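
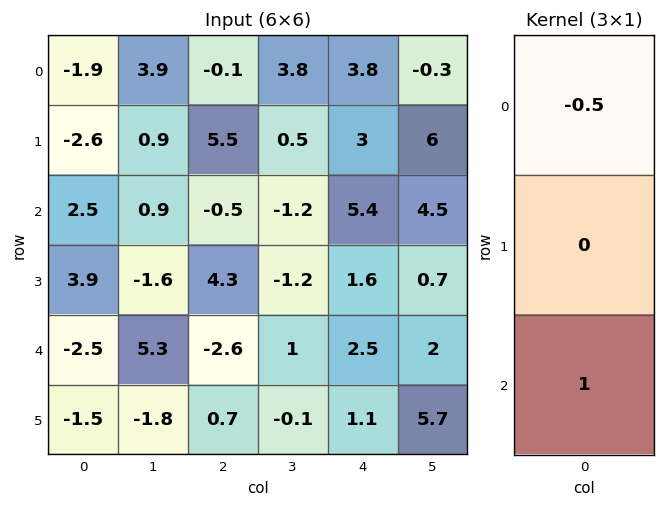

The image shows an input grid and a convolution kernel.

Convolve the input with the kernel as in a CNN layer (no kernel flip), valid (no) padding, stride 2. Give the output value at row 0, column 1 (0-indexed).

-0.45

The receptive field on the input at this output position is [-0.1 / 5.5 / -0.5]. Elementwise product with the kernel and sum: -0.1·-0.5 + -0.5·1.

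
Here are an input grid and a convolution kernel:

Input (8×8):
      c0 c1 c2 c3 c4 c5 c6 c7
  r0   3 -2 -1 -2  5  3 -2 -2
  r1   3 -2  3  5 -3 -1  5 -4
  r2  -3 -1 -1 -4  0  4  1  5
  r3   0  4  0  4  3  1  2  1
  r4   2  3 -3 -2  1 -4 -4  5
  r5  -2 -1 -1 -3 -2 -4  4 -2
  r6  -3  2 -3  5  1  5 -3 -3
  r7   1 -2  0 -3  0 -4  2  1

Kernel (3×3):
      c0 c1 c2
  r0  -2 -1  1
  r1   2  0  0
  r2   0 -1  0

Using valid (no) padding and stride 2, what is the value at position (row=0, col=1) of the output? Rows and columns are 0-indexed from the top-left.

19

The receptive field on the input at this output position is [-1 -2 5 / 3 5 -3 / -1 -4 0]. Elementwise product with the kernel and sum: -1·-2 + -2·-1 + 5·1 + 3·2 + -4·-1.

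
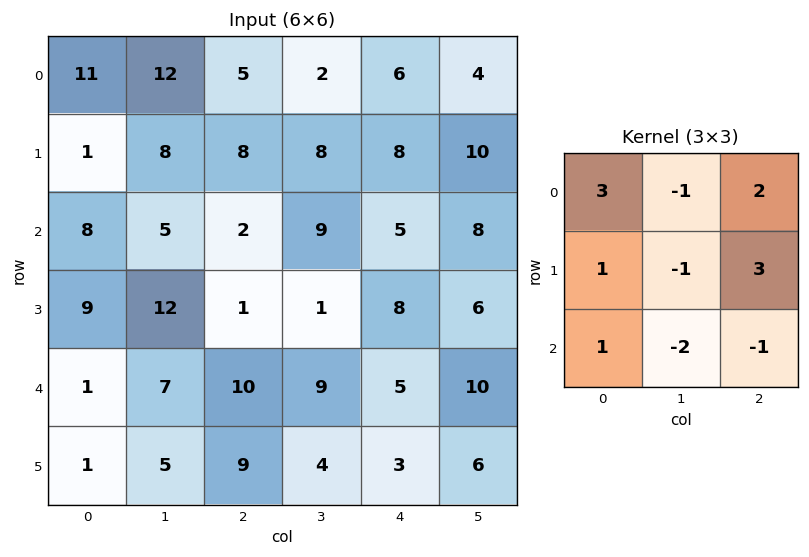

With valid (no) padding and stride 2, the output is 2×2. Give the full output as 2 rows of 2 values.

Output[0,0]: The receptive field on the input at this output position is [11 12 5 / 1 8 8 / 8 5 2]. Elementwise product with the kernel and sum: 11·3 + 12·-1 + 5·2 + 1·1 + 8·-1 + 8·3 + 8·1 + 5·-2 + 2·-1.

44 28
0 18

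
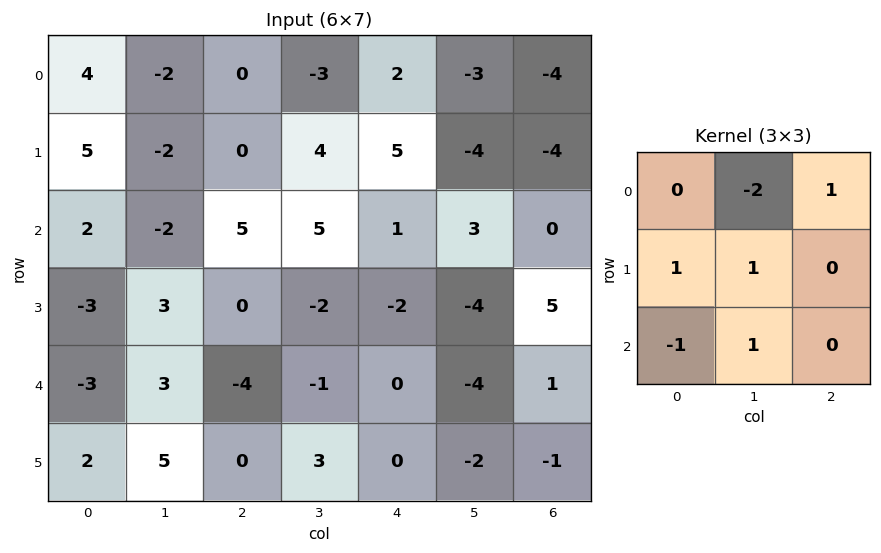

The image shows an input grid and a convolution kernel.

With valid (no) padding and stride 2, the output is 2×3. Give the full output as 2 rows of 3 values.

Output[0,0]: The receptive field on the input at this output position is [4 -2 0 / 5 -2 0 / 2 -2 5]. Elementwise product with the kernel and sum: -2·-2 + 0·1 + 5·1 + -2·1 + 2·-1 + -2·1.

3 12 5
15 -8 -16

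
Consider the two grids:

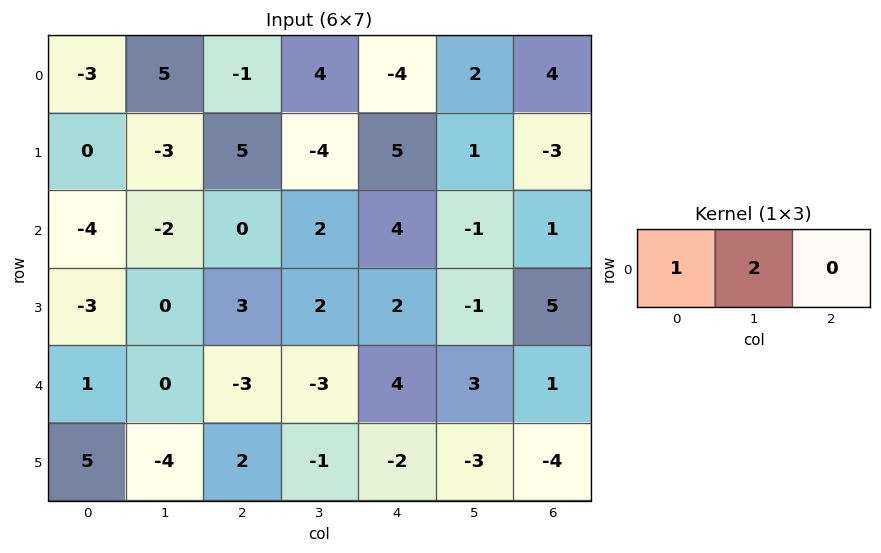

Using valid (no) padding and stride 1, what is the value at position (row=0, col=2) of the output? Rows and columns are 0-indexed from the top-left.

7

The receptive field on the input at this output position is [-1 4 -4]. Elementwise product with the kernel and sum: -1·1 + 4·2.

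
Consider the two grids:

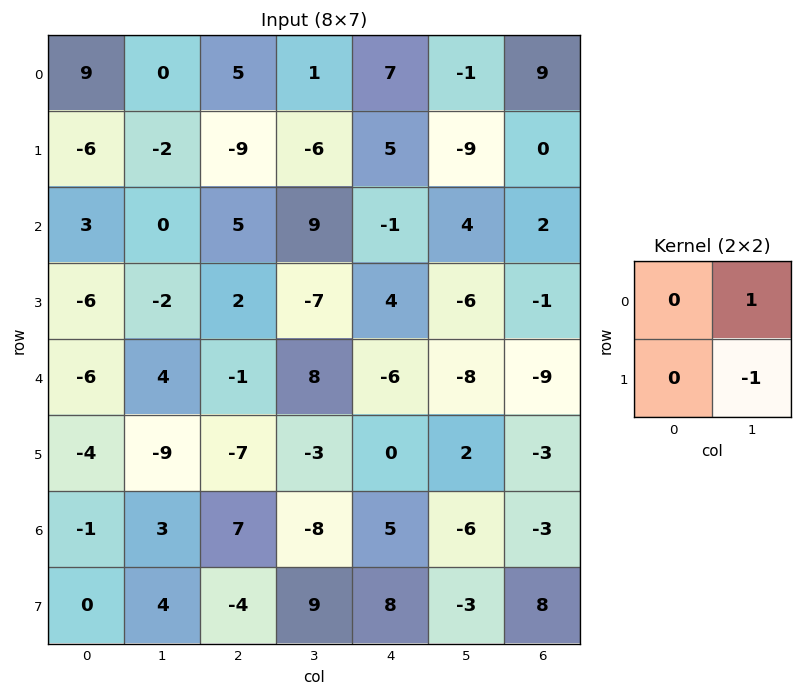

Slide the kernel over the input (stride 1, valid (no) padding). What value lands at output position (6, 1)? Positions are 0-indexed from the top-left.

The receptive field on the input at this output position is [3 7 / 4 -4]. Elementwise product with the kernel and sum: 7·1 + -4·-1.

11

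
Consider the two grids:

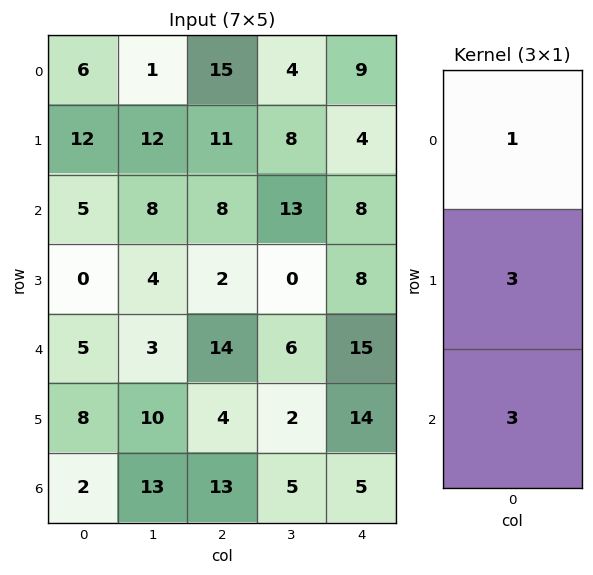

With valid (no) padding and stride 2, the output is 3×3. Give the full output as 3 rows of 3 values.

57 72 45
20 56 77
35 65 72

Output[0,0]: The receptive field on the input at this output position is [6 / 12 / 5]. Elementwise product with the kernel and sum: 6·1 + 12·3 + 5·3.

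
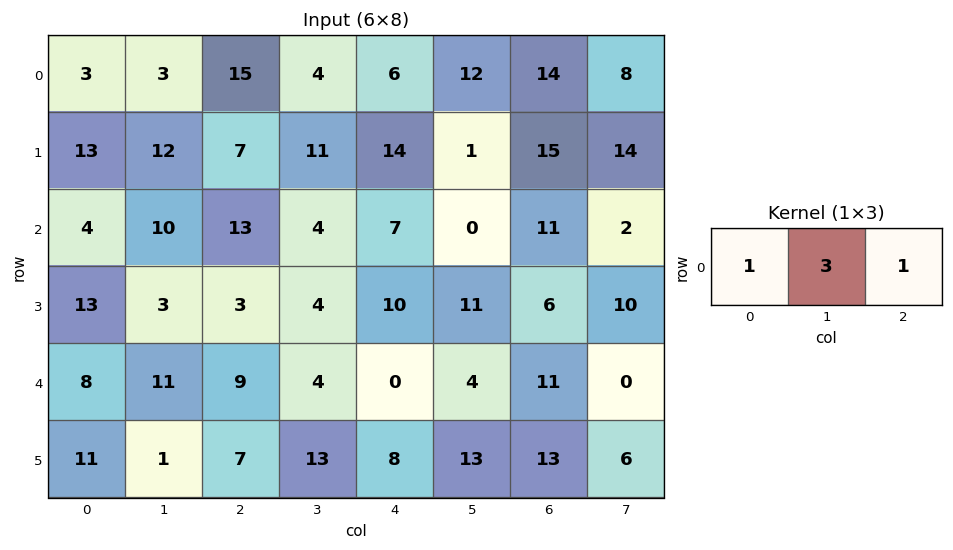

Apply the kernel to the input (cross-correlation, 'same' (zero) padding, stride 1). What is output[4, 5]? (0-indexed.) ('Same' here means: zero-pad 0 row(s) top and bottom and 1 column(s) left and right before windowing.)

23

The receptive field on the zero-padded input at this output position is [0 4 11]. Elementwise product with the kernel and sum: 0·1 + 4·3 + 11·1.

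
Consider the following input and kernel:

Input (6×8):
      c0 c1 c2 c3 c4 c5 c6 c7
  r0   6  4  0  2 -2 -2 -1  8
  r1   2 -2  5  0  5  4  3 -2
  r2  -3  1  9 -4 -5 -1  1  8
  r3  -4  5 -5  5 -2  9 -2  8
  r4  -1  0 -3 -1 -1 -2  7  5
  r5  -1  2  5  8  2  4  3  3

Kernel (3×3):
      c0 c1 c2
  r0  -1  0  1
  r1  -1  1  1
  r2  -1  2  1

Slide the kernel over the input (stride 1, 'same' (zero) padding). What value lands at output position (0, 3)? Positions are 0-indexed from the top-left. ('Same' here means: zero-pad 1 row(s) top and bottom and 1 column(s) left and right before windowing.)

0

The receptive field on the zero-padded input at this output position is [0 0 0 / 0 2 -2 / 5 0 5]. Elementwise product with the kernel and sum: 0·-1 + 0·1 + 0·-1 + 2·1 + -2·1 + 5·-1 + 0·2 + 5·1.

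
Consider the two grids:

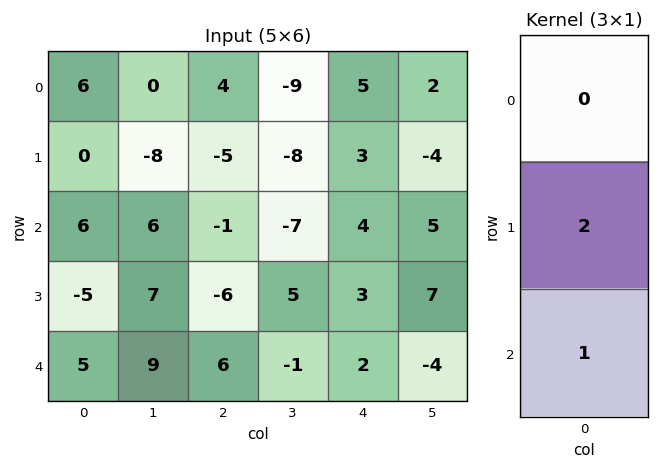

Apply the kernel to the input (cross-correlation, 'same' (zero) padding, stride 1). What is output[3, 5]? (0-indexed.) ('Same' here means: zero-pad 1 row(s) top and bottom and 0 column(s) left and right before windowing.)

10

The receptive field on the zero-padded input at this output position is [5 / 7 / -4]. Elementwise product with the kernel and sum: 7·2 + -4·1.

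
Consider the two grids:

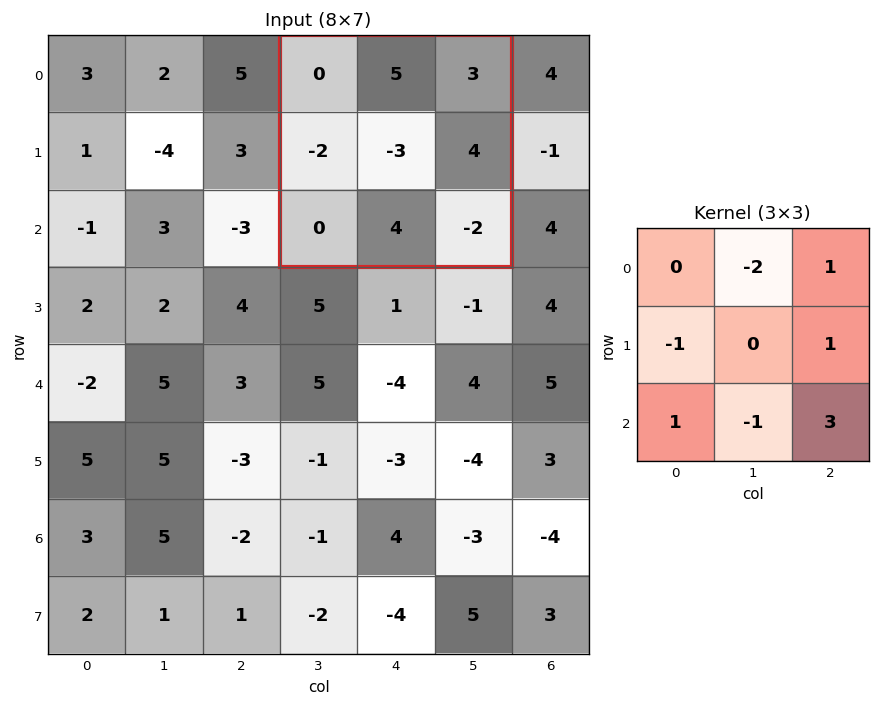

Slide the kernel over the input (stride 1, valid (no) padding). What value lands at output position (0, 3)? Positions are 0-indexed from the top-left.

-11

The receptive field on the input at this output position is [0 5 3 / -2 -3 4 / 0 4 -2]. Elementwise product with the kernel and sum: 5·-2 + 3·1 + -2·-1 + 4·1 + 0·1 + 4·-1 + -2·3.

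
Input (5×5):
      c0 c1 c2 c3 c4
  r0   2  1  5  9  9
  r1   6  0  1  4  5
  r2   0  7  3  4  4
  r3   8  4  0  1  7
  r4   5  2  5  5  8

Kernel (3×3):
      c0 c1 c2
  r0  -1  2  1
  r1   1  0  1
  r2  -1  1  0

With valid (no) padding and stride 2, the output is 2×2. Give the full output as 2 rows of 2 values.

19 29
22 16

Output[0,0]: The receptive field on the input at this output position is [2 1 5 / 6 0 1 / 0 7 3]. Elementwise product with the kernel and sum: 2·-1 + 1·2 + 5·1 + 6·1 + 1·1 + 0·-1 + 7·1.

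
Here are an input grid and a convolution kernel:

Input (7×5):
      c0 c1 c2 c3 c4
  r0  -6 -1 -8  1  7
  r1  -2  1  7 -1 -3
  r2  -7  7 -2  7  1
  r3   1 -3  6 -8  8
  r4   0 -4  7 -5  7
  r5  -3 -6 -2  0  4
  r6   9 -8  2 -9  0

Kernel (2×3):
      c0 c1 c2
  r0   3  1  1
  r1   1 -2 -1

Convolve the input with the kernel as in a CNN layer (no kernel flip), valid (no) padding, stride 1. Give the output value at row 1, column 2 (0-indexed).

The receptive field on the input at this output position is [7 -1 -3 / -2 7 1]. Elementwise product with the kernel and sum: 7·3 + -1·1 + -3·1 + -2·1 + 7·-2 + 1·-1.

0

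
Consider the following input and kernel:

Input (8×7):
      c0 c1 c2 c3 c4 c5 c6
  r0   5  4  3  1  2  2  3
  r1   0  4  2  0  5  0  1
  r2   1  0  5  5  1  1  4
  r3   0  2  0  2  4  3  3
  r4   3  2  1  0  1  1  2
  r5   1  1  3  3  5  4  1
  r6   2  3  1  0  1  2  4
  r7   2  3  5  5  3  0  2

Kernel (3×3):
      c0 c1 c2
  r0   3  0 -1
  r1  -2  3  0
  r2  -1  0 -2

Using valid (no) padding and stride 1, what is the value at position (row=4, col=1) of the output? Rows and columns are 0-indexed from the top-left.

The receptive field on the input at this output position is [2 1 0 / 1 3 3 / 3 1 0]. Elementwise product with the kernel and sum: 2·3 + 0·-1 + 1·-2 + 3·3 + 3·-1 + 0·-2.

10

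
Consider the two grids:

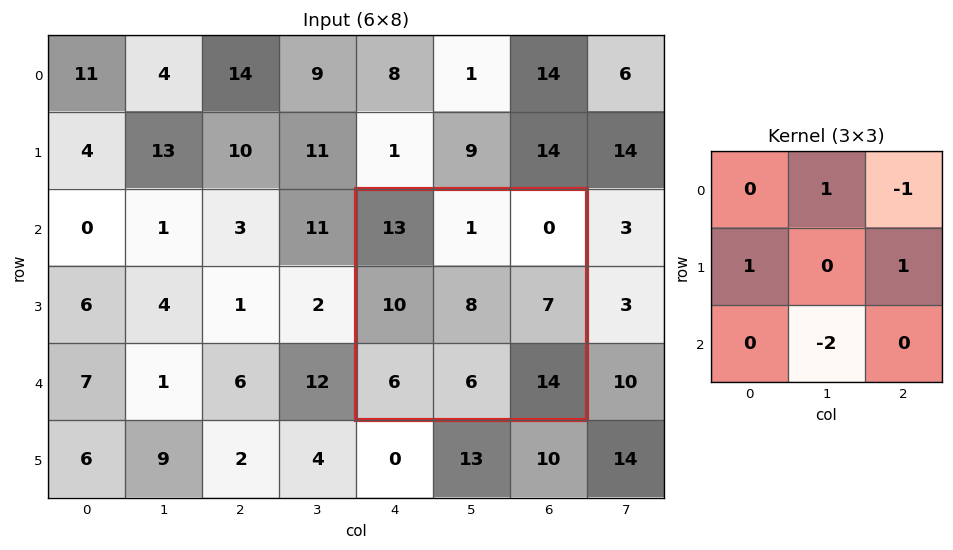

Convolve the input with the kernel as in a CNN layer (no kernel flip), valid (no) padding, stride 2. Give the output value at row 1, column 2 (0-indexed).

6

The receptive field on the input at this output position is [13 1 0 / 10 8 7 / 6 6 14]. Elementwise product with the kernel and sum: 1·1 + 0·-1 + 10·1 + 7·1 + 6·-2.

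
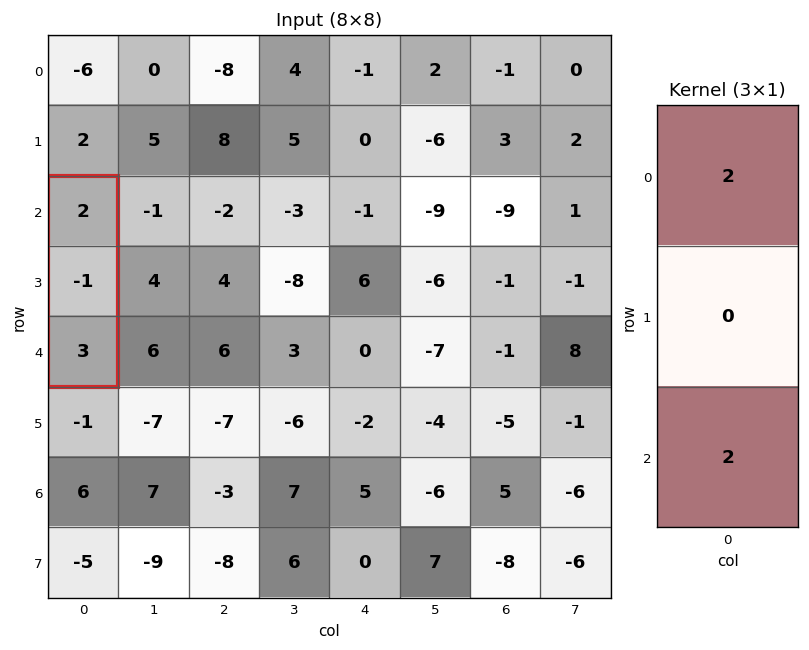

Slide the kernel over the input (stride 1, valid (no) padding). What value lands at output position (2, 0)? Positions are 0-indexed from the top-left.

The receptive field on the input at this output position is [2 / -1 / 3]. Elementwise product with the kernel and sum: 2·2 + 3·2.

10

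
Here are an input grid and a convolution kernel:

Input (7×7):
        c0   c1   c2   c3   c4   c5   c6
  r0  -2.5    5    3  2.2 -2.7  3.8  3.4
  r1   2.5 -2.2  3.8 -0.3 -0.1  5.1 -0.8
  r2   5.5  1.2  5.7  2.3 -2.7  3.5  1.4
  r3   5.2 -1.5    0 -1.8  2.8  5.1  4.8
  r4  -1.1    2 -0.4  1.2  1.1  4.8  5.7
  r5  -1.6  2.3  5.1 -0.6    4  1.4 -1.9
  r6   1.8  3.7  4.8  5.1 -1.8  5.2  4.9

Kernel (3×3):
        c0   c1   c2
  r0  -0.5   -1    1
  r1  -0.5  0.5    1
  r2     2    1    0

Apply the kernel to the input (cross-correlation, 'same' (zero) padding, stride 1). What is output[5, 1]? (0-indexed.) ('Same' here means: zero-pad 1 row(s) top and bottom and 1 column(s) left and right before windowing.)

12.5

The receptive field on the zero-padded input at this output position is [-1.1 2 -0.4 / -1.6 2.3 5.1 / 1.8 3.7 4.8]. Elementwise product with the kernel and sum: -1.1·-0.5 + 2·-1 + -0.4·1 + -1.6·-0.5 + 2.3·0.5 + 5.1·1 + 1.8·2 + 3.7·1.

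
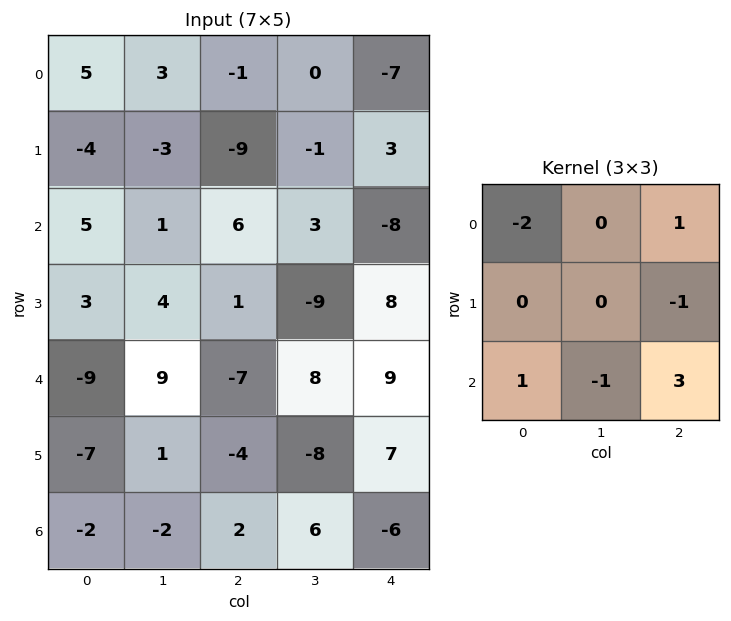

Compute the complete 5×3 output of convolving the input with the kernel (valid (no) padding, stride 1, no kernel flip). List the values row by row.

Output[0,0]: The receptive field on the input at this output position is [5 3 -1 / -4 -3 -9 / 5 1 6]. Elementwise product with the kernel and sum: 5·-2 + -1·1 + -9·-1 + 5·1 + 1·-1 + 6·3.
Output[0,1]: The receptive field on the input at this output position is [3 -1 0 / -3 -9 -1 / 1 6 3]. Elementwise product with the kernel and sum: 3·-2 + 0·1 + -1·-1 + 1·1 + 6·-1 + 3·3.

20 -1 -29
-5 -22 63
-44 50 -16
-18 -44 22
21 12 -6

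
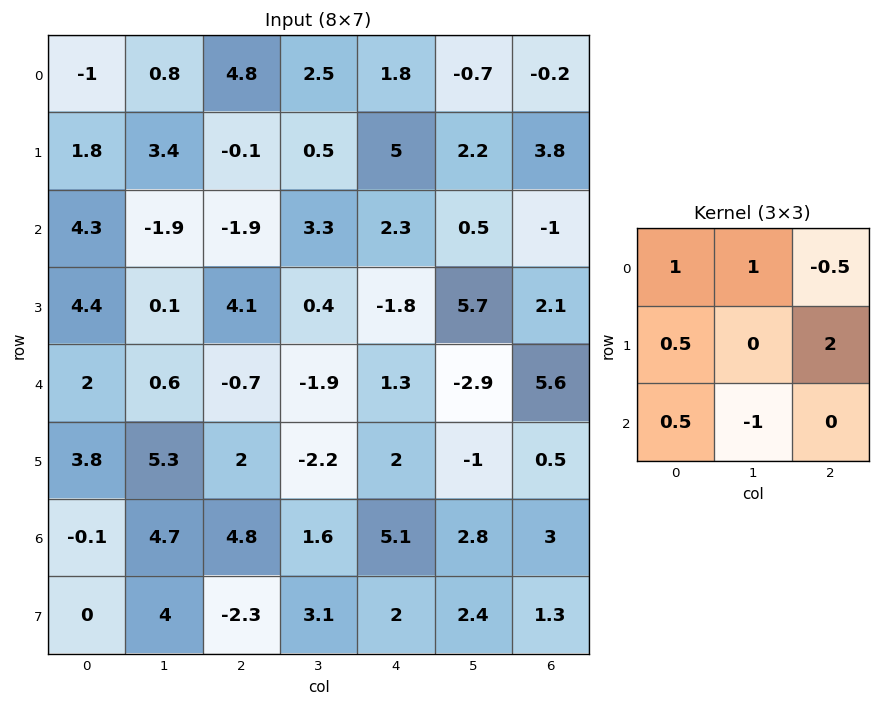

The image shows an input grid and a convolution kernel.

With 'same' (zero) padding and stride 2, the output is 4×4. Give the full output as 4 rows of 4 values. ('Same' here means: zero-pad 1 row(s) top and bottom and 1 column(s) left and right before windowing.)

-0.2 7.2 -4.9 -3.05
-8.1 4.65 9.05 7
1.75 1.15 -14.1 5.35
10.55 18.25 6.25 0.8

Output[0,0]: The receptive field on the zero-padded input at this output position is [0 0 0 / 0 -1 0.8 / 0 1.8 3.4]. Elementwise product with the kernel and sum: 0·1 + 0·1 + 0·-0.5 + 0·0.5 + 0.8·2 + 0·0.5 + 1.8·-1.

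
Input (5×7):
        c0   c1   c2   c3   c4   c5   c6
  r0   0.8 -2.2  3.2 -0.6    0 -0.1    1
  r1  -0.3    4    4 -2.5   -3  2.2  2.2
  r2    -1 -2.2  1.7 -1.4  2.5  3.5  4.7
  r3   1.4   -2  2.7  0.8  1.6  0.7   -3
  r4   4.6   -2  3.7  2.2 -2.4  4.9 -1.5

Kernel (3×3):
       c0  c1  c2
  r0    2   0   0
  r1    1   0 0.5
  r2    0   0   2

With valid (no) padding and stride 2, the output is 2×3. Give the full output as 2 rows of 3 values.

6.7 13.9 7.5
8.15 2.1 2.1

Output[0,0]: The receptive field on the input at this output position is [0.8 -2.2 3.2 / -0.3 4 4 / -1 -2.2 1.7]. Elementwise product with the kernel and sum: 0.8·2 + -0.3·1 + 4·0.5 + 1.7·2.
Output[0,1]: The receptive field on the input at this output position is [3.2 -0.6 0 / 4 -2.5 -3 / 1.7 -1.4 2.5]. Elementwise product with the kernel and sum: 3.2·2 + 4·1 + -3·0.5 + 2.5·2.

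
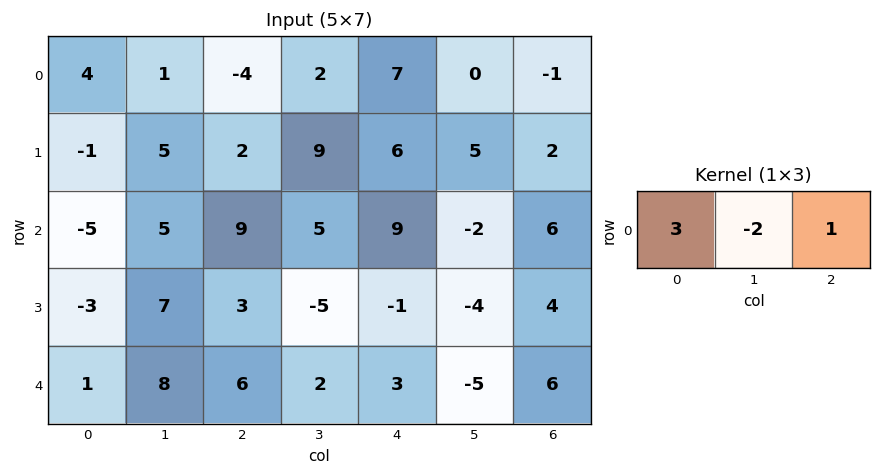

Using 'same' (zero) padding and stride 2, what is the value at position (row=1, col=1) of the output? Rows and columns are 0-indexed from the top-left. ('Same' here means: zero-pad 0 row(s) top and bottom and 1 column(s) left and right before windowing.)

The receptive field on the zero-padded input at this output position is [5 9 5]. Elementwise product with the kernel and sum: 5·3 + 9·-2 + 5·1.

2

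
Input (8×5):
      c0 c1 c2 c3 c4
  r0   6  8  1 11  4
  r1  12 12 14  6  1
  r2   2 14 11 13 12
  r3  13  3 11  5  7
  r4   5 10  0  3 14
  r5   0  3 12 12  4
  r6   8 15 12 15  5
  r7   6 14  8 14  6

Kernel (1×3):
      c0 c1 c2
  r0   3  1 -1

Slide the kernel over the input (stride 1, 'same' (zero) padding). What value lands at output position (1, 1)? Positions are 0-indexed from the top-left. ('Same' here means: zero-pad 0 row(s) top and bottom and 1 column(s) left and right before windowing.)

The receptive field on the zero-padded input at this output position is [12 12 14]. Elementwise product with the kernel and sum: 12·3 + 12·1 + 14·-1.

34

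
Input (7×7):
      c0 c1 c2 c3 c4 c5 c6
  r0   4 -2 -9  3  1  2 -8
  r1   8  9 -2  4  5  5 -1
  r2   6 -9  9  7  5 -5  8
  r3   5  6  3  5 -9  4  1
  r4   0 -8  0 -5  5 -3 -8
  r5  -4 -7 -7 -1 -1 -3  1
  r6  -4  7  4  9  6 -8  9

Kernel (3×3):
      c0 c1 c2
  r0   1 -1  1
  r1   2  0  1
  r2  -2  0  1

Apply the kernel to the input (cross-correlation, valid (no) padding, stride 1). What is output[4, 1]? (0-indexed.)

The receptive field on the input at this output position is [-8 0 -5 / -7 -7 -1 / 7 4 9]. Elementwise product with the kernel and sum: -8·1 + 0·-1 + -5·1 + -7·2 + -1·1 + 7·-2 + 9·1.

-33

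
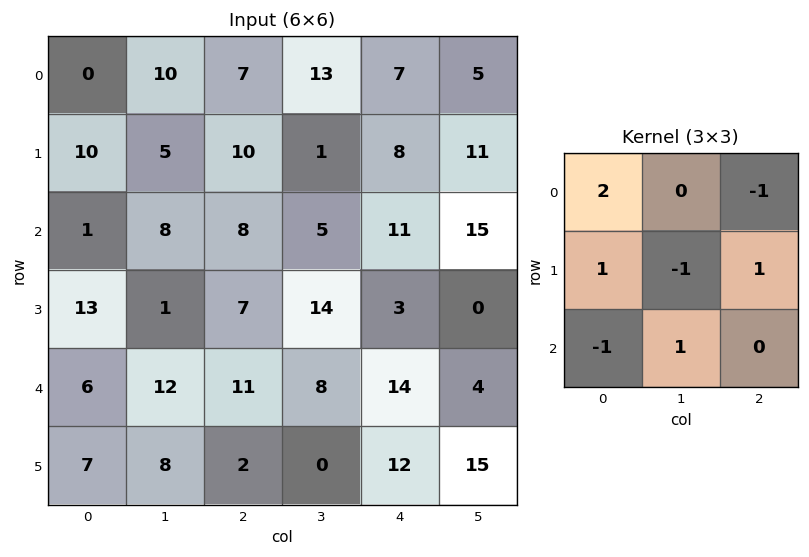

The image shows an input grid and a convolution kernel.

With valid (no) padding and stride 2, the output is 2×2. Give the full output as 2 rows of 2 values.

15 21
19 -2

Output[0,0]: The receptive field on the input at this output position is [0 10 7 / 10 5 10 / 1 8 8]. Elementwise product with the kernel and sum: 0·2 + 7·-1 + 10·1 + 5·-1 + 10·1 + 1·-1 + 8·1.
Output[0,1]: The receptive field on the input at this output position is [7 13 7 / 10 1 8 / 8 5 11]. Elementwise product with the kernel and sum: 7·2 + 7·-1 + 10·1 + 1·-1 + 8·1 + 8·-1 + 5·1.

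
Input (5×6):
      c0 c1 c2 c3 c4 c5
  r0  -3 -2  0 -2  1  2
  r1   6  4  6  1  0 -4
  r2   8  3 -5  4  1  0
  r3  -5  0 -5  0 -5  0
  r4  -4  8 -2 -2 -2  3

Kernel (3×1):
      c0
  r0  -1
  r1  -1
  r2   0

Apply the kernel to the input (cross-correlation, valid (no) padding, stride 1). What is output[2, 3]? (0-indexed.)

The receptive field on the input at this output position is [4 / 0 / -2]. Elementwise product with the kernel and sum: 4·-1 + 0·-1.

-4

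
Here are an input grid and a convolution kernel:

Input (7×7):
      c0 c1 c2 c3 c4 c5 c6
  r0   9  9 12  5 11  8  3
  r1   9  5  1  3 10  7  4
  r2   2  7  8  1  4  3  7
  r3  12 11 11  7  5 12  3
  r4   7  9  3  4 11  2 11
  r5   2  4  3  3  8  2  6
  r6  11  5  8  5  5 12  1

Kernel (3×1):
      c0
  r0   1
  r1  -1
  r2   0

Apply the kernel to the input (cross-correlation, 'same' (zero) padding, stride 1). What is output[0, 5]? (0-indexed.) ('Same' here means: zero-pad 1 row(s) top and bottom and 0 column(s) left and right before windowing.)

-8

The receptive field on the zero-padded input at this output position is [0 / 8 / 7]. Elementwise product with the kernel and sum: 0·1 + 8·-1.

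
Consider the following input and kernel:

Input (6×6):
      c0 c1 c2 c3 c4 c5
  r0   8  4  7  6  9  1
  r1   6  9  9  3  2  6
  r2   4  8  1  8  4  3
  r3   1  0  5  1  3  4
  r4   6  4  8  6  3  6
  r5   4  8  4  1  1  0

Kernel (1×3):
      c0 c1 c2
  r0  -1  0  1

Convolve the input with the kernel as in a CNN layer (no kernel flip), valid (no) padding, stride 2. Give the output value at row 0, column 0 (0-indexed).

-1

The receptive field on the input at this output position is [8 4 7]. Elementwise product with the kernel and sum: 8·-1 + 7·1.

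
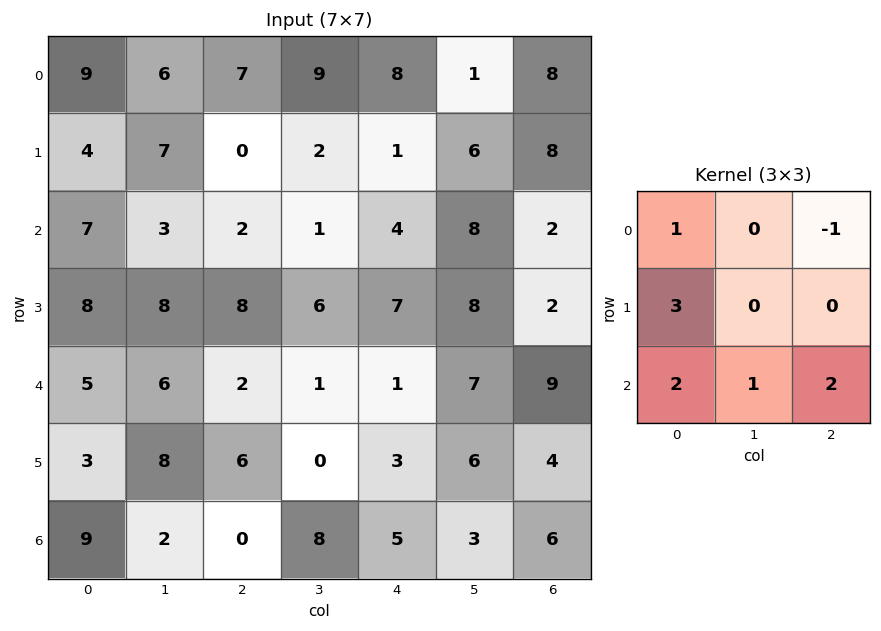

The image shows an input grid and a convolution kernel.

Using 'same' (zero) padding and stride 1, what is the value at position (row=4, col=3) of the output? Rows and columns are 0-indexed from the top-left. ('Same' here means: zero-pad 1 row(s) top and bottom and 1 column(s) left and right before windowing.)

The receptive field on the zero-padded input at this output position is [8 6 7 / 2 1 1 / 6 0 3]. Elementwise product with the kernel and sum: 8·1 + 7·-1 + 2·3 + 6·2 + 0·1 + 3·2.

25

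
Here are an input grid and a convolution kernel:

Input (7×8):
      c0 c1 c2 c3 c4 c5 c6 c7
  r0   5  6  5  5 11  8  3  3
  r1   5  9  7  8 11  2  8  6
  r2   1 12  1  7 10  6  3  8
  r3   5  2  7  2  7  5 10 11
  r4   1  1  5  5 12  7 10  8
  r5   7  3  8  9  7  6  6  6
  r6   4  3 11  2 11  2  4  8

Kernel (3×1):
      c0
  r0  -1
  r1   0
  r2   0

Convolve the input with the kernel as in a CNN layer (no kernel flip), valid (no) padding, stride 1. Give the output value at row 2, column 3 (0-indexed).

-7

The receptive field on the input at this output position is [7 / 2 / 5]. Elementwise product with the kernel and sum: 7·-1.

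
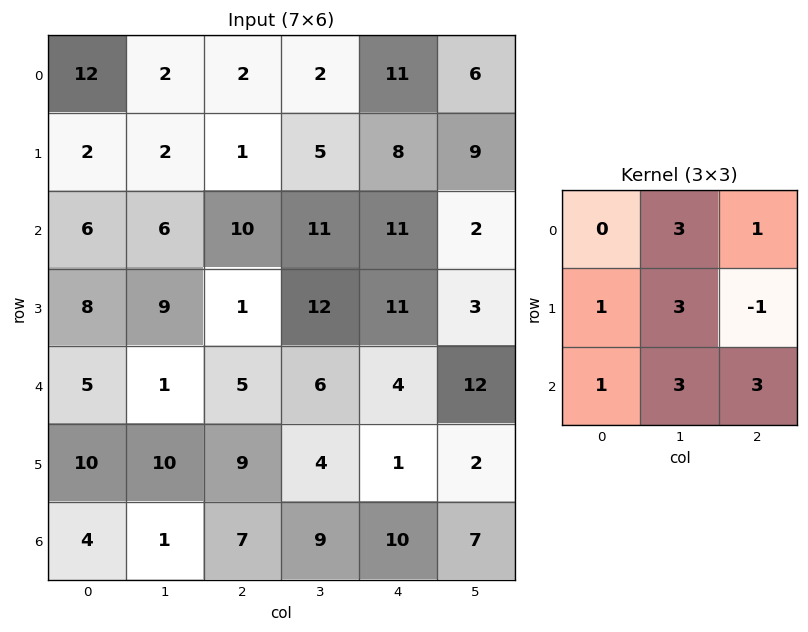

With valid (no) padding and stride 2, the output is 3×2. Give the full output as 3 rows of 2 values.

69 101
85 105
67 106

Output[0,0]: The receptive field on the input at this output position is [12 2 2 / 2 2 1 / 6 6 10]. Elementwise product with the kernel and sum: 2·3 + 2·1 + 2·1 + 2·3 + 1·-1 + 6·1 + 6·3 + 10·3.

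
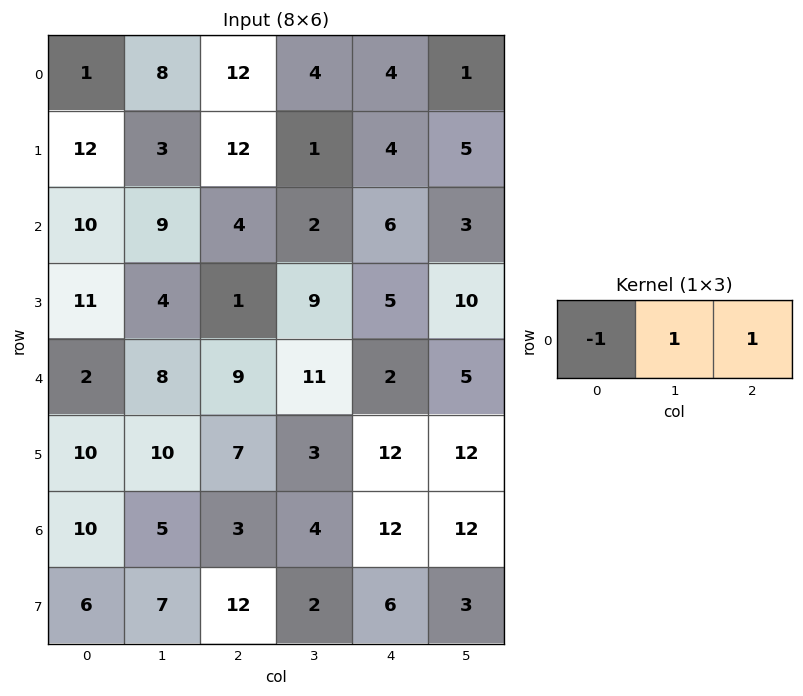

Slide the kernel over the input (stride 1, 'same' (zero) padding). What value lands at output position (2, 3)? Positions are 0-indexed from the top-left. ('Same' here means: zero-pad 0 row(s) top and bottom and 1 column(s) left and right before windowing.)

The receptive field on the zero-padded input at this output position is [4 2 6]. Elementwise product with the kernel and sum: 4·-1 + 2·1 + 6·1.

4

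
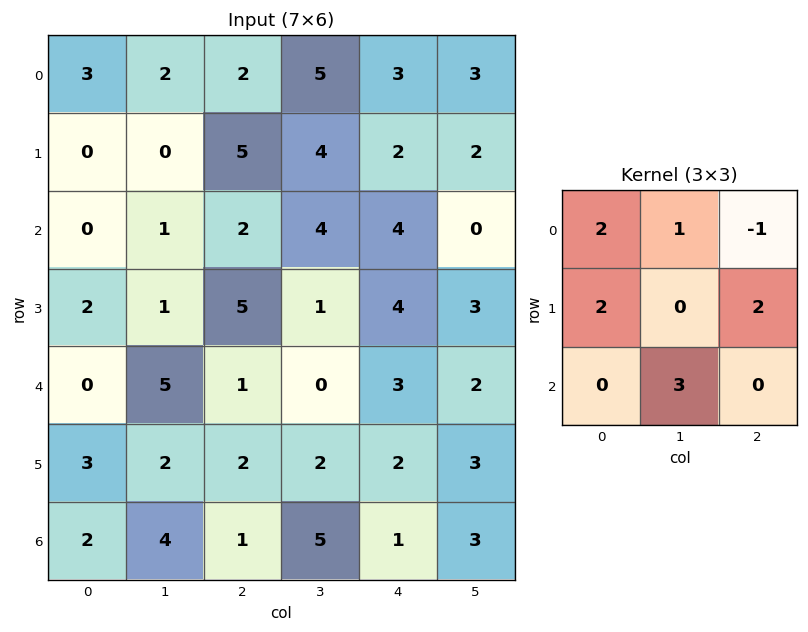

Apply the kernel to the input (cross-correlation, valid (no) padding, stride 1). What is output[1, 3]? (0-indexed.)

28

The receptive field on the input at this output position is [4 2 2 / 4 4 0 / 1 4 3]. Elementwise product with the kernel and sum: 4·2 + 2·1 + 2·-1 + 4·2 + 0·2 + 4·3.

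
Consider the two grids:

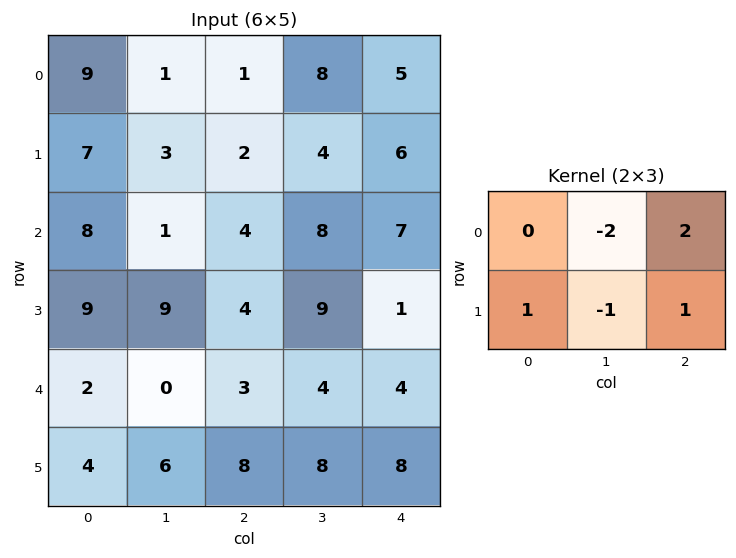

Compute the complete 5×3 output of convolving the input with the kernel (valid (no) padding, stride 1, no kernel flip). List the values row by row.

6 19 -2
9 9 7
10 22 -6
-5 11 -13
12 8 8

Output[0,0]: The receptive field on the input at this output position is [9 1 1 / 7 3 2]. Elementwise product with the kernel and sum: 1·-2 + 1·2 + 7·1 + 3·-1 + 2·1.
Output[0,1]: The receptive field on the input at this output position is [1 1 8 / 3 2 4]. Elementwise product with the kernel and sum: 1·-2 + 8·2 + 3·1 + 2·-1 + 4·1.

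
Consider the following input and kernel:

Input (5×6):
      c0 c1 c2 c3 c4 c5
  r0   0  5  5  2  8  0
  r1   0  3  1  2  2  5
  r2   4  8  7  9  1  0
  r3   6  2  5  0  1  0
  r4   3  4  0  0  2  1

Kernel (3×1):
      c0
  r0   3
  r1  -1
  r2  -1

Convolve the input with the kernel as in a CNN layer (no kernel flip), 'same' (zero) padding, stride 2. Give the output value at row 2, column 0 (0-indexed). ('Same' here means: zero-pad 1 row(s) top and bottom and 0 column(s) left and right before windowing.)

15

The receptive field on the zero-padded input at this output position is [6 / 3 / 0]. Elementwise product with the kernel and sum: 6·3 + 3·-1 + 0·-1.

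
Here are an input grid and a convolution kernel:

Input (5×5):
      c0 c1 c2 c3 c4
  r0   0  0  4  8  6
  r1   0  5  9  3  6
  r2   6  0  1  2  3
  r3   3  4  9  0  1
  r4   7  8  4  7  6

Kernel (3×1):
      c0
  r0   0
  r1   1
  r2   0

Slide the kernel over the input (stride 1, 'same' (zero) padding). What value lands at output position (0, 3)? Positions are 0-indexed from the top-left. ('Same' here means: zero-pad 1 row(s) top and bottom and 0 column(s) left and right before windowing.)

8

The receptive field on the zero-padded input at this output position is [0 / 8 / 3]. Elementwise product with the kernel and sum: 8·1.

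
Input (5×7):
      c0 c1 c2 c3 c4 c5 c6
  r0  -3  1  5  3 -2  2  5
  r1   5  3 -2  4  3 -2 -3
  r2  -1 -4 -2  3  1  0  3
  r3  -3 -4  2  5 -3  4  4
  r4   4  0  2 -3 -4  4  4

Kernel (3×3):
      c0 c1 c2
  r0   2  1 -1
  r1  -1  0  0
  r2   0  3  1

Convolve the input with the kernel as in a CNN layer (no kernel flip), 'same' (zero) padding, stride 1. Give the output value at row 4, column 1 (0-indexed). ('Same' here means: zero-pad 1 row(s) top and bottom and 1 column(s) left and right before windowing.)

The receptive field on the zero-padded input at this output position is [-3 -4 2 / 4 0 2 / 0 0 0]. Elementwise product with the kernel and sum: -3·2 + -4·1 + 2·-1 + 4·-1 + 0·3 + 0·1.

-16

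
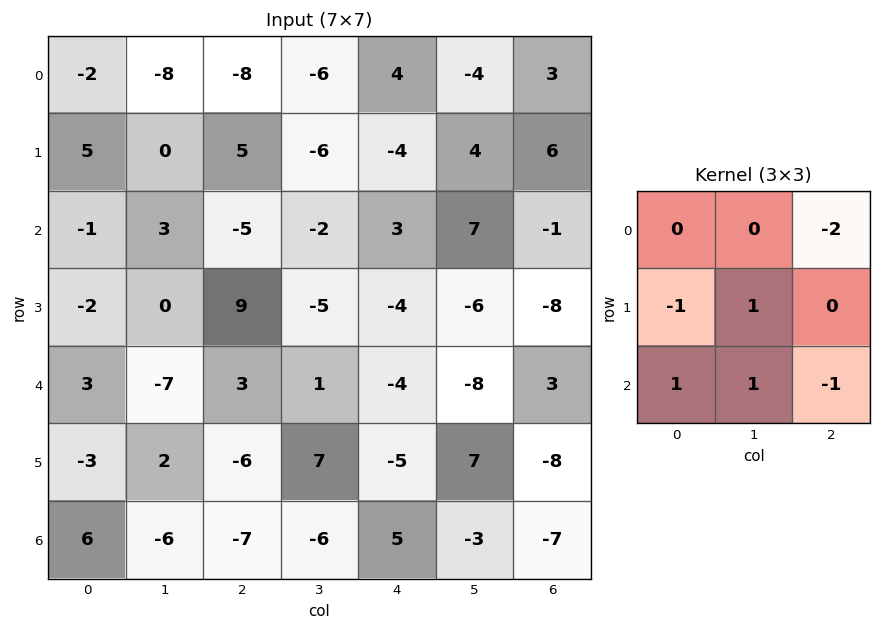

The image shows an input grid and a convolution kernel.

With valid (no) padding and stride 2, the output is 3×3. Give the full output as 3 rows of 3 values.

Output[0,0]: The receptive field on the input at this output position is [-2 -8 -8 / 5 0 5 / -1 3 -5]. Elementwise product with the kernel and sum: -8·-2 + 5·-1 + 0·1 + -1·1 + 3·1 + -5·-1.
Output[0,1]: The receptive field on the input at this output position is [-8 -6 4 / 5 -6 -4 / -5 -2 3]. Elementwise product with the kernel and sum: 4·-2 + 5·-1 + -6·1 + -5·1 + -2·1 + 3·-1.

18 -29 13
5 -12 -15
6 3 15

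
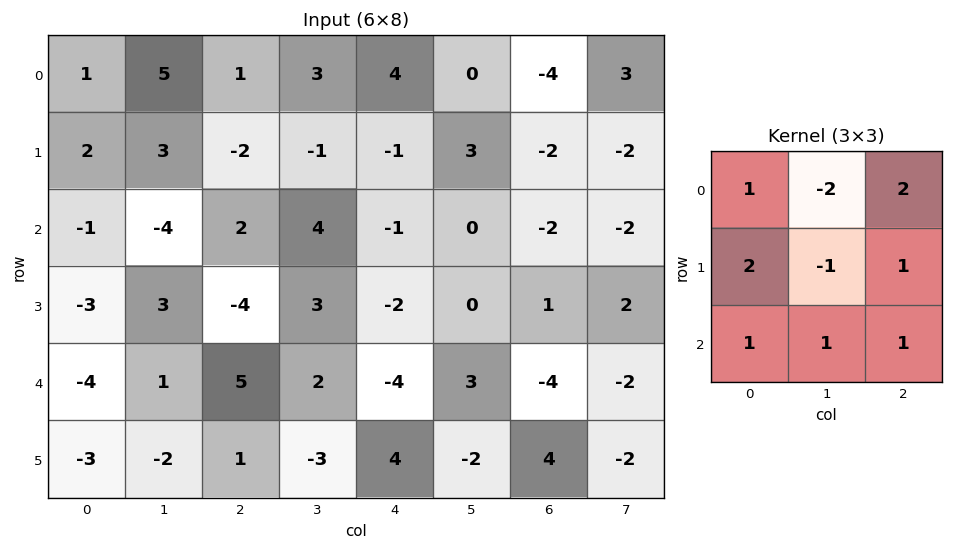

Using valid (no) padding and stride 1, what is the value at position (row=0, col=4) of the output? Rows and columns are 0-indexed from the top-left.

The receptive field on the input at this output position is [4 0 -4 / -1 3 -2 / -1 0 -2]. Elementwise product with the kernel and sum: 4·1 + 0·-2 + -4·2 + -1·2 + 3·-1 + -2·1 + -1·1 + 0·1 + -2·1.

-14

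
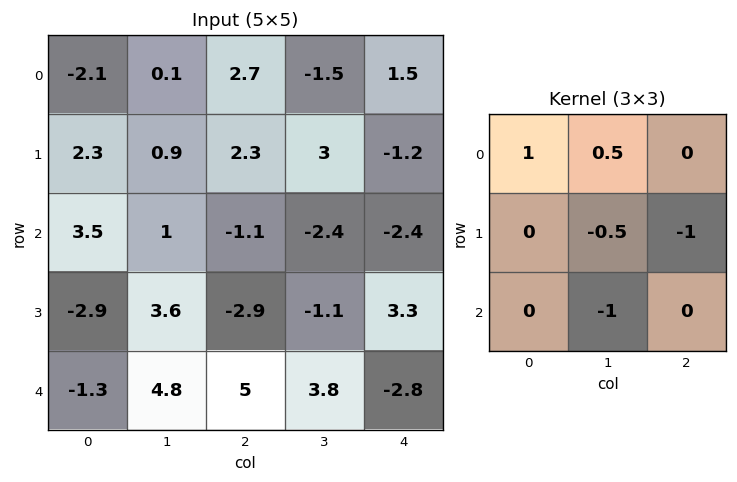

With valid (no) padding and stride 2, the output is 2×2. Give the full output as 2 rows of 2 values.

Output[0,0]: The receptive field on the input at this output position is [-2.1 0.1 2.7 / 2.3 0.9 2.3 / 3.5 1 -1.1]. Elementwise product with the kernel and sum: -2.1·1 + 0.1·0.5 + 0.9·-0.5 + 2.3·-1 + 1·-1.
Output[0,1]: The receptive field on the input at this output position is [2.7 -1.5 1.5 / 2.3 3 -1.2 / -1.1 -2.4 -2.4]. Elementwise product with the kernel and sum: 2.7·1 + -1.5·0.5 + 3·-0.5 + -1.2·-1 + -2.4·-1.

-5.8 4.05
0.3 -8.85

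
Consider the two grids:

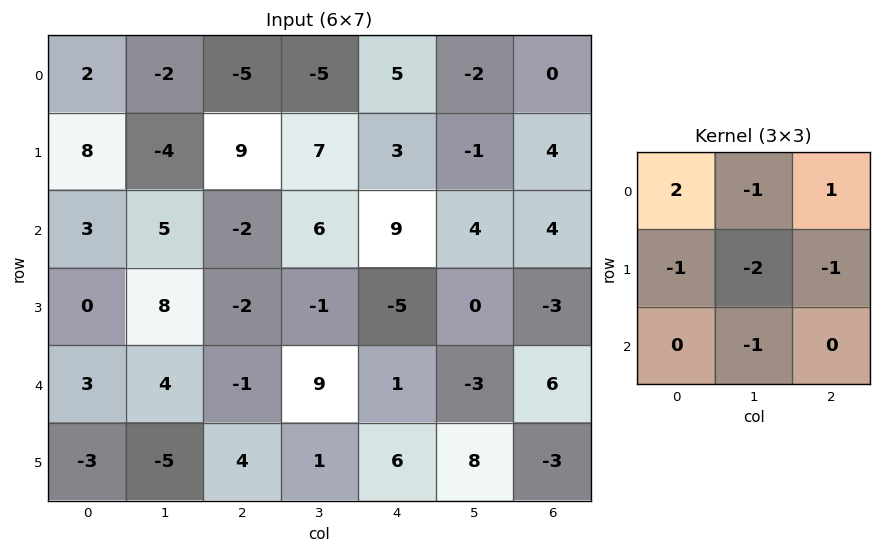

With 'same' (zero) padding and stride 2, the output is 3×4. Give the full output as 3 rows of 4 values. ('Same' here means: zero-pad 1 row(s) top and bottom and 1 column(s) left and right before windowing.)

Output[0,0]: The receptive field on the zero-padded input at this output position is [0 0 0 / 0 2 -2 / 0 8 -4]. Elementwise product with the kernel and sum: 0·2 + 0·-1 + 0·1 + 0·-1 + 2·-2 + -2·-1 + 8·-1.
Output[0,1]: The receptive field on the zero-padded input at this output position is [0 0 0 / -2 -5 -5 / -4 9 7]. Elementwise product with the kernel and sum: 0·2 + 0·-1 + 0·1 + -2·-1 + -5·-2 + -5·-1 + 9·-1.

-10 8 -6 -2
-23 -15 -13 -15
1 2 -11 -3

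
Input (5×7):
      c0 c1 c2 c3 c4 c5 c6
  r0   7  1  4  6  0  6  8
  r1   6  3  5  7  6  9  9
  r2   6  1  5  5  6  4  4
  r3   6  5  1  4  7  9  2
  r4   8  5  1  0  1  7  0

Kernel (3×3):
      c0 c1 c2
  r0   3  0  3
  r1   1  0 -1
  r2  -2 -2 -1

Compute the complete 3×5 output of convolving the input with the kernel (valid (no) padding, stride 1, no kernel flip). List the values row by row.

15 0 -15 8 -3
11 10 15 18 13
11 7 24 13 19

Output[0,0]: The receptive field on the input at this output position is [7 1 4 / 6 3 5 / 6 1 5]. Elementwise product with the kernel and sum: 7·3 + 4·3 + 6·1 + 5·-1 + 6·-2 + 1·-2 + 5·-1.
Output[0,1]: The receptive field on the input at this output position is [1 4 6 / 3 5 7 / 1 5 5]. Elementwise product with the kernel and sum: 1·3 + 6·3 + 3·1 + 7·-1 + 1·-2 + 5·-2 + 5·-1.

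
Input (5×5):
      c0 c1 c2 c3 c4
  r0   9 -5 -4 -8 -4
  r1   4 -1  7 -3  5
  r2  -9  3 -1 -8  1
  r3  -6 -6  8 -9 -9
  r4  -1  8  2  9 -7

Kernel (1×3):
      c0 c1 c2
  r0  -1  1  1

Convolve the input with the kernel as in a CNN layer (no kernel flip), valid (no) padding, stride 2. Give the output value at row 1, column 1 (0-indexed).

-6

The receptive field on the input at this output position is [-1 -8 1]. Elementwise product with the kernel and sum: -1·-1 + -8·1 + 1·1.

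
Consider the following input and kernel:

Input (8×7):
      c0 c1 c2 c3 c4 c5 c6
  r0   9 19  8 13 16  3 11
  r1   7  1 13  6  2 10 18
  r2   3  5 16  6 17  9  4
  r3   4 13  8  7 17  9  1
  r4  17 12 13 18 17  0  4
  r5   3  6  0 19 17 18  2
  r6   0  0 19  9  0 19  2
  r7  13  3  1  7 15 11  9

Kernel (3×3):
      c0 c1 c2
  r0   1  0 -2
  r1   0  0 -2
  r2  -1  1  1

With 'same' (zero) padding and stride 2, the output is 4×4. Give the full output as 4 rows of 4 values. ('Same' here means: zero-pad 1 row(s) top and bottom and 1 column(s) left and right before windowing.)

-30 -8 0 8
5 -21 -13 2
-41 -24 5 -7
4 -45 -36 16

Output[0,0]: The receptive field on the zero-padded input at this output position is [0 0 0 / 0 9 19 / 0 7 1]. Elementwise product with the kernel and sum: 0·1 + 0·-2 + 19·-2 + 0·-1 + 7·1 + 1·1.
Output[0,1]: The receptive field on the zero-padded input at this output position is [0 0 0 / 19 8 13 / 1 13 6]. Elementwise product with the kernel and sum: 0·1 + 0·-2 + 13·-2 + 1·-1 + 13·1 + 6·1.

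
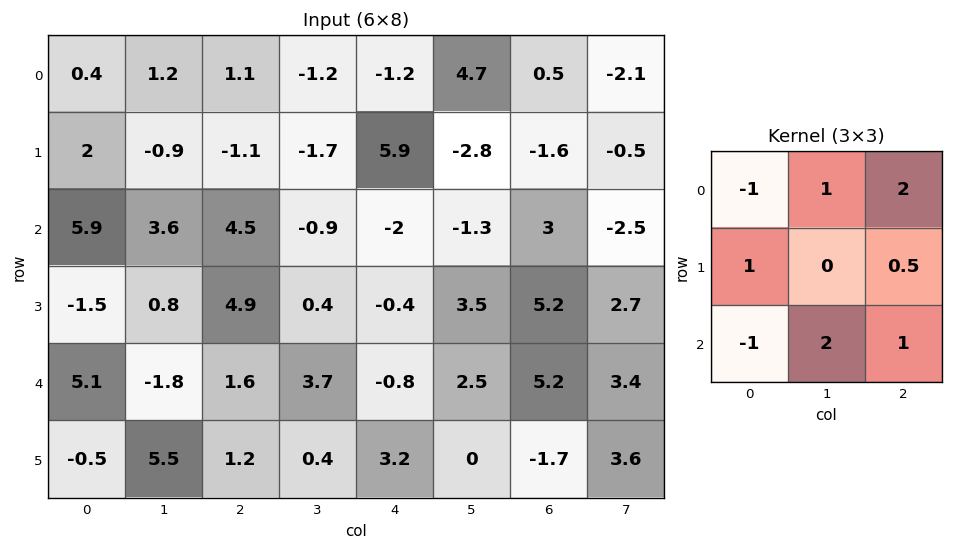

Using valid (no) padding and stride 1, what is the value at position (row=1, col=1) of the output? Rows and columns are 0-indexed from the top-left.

8.95

The receptive field on the input at this output position is [-0.9 -1.1 -1.7 / 3.6 4.5 -0.9 / 0.8 4.9 0.4]. Elementwise product with the kernel and sum: -0.9·-1 + -1.1·1 + -1.7·2 + 3.6·1 + -0.9·0.5 + 0.8·-1 + 4.9·2 + 0.4·1.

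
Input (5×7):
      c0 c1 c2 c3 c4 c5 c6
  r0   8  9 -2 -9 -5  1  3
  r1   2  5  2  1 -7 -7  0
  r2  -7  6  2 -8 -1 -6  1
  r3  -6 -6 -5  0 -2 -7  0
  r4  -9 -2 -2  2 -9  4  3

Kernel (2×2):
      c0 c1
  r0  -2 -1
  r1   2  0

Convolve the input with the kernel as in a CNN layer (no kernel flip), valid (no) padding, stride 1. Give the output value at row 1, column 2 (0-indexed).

-1

The receptive field on the input at this output position is [2 1 / 2 -8]. Elementwise product with the kernel and sum: 2·-2 + 1·-1 + 2·2.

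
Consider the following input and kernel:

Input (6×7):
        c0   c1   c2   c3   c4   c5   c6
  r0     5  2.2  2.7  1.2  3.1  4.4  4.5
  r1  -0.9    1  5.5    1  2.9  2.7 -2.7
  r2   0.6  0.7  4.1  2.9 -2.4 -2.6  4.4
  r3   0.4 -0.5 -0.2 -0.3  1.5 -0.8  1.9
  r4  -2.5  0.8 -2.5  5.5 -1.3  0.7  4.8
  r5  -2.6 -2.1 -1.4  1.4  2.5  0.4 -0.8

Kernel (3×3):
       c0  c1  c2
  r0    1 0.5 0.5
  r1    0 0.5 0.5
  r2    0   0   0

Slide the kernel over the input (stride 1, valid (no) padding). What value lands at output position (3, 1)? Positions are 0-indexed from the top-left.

The receptive field on the input at this output position is [-0.5 -0.2 -0.3 / 0.8 -2.5 5.5 / -2.1 -1.4 1.4]. Elementwise product with the kernel and sum: -0.5·1 + -0.2·0.5 + -0.3·0.5 + -2.5·0.5 + 5.5·0.5.

0.75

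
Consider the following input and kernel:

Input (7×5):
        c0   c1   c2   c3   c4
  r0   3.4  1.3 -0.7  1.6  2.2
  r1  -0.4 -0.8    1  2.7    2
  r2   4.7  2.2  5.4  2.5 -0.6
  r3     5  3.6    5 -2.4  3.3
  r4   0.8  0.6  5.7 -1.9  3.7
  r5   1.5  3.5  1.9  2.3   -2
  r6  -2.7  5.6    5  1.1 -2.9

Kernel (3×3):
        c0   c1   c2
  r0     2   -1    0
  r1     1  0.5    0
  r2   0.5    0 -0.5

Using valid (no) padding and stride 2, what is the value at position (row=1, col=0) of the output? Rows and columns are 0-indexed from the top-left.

11.55

The receptive field on the input at this output position is [4.7 2.2 5.4 / 5 3.6 5 / 0.8 0.6 5.7]. Elementwise product with the kernel and sum: 4.7·2 + 2.2·-1 + 5·1 + 3.6·0.5 + 0.8·0.5 + 5.7·-0.5.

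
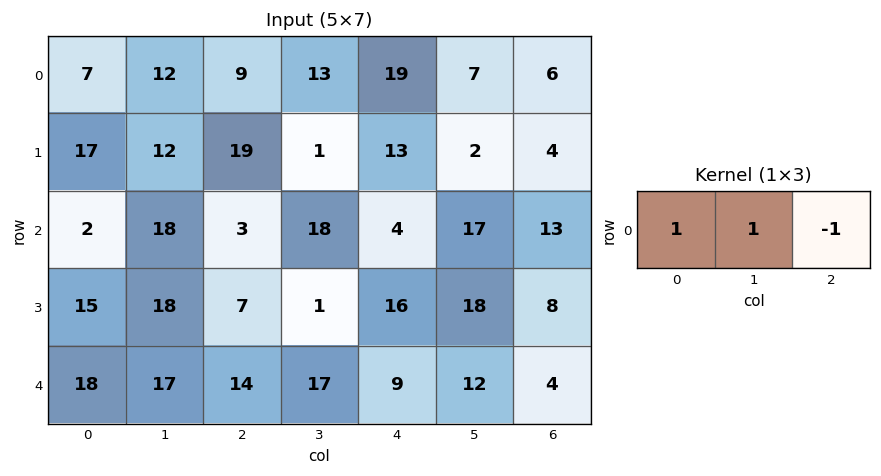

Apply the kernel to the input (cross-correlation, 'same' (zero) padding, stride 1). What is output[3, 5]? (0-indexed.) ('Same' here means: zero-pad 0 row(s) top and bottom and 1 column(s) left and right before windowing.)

26

The receptive field on the zero-padded input at this output position is [16 18 8]. Elementwise product with the kernel and sum: 16·1 + 18·1 + 8·-1.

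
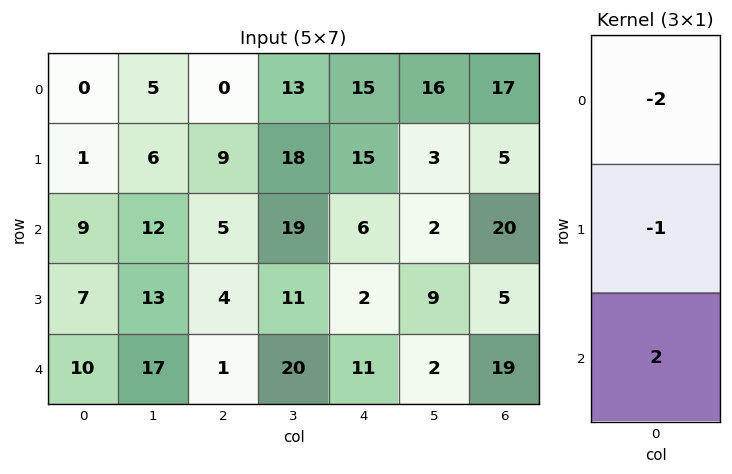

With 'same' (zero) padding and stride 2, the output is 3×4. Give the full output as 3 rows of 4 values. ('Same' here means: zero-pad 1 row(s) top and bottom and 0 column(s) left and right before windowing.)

Output[0,0]: The receptive field on the zero-padded input at this output position is [0 / 0 / 1]. Elementwise product with the kernel and sum: 0·-2 + 0·-1 + 1·2.

2 18 15 -7
3 -15 -32 -20
-24 -9 -15 -29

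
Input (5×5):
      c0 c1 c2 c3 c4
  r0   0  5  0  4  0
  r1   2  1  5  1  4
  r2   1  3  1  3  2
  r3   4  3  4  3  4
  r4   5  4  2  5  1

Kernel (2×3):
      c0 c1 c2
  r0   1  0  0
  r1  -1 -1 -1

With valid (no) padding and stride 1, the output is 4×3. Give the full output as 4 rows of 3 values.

Output[0,0]: The receptive field on the input at this output position is [0 5 0 / 2 1 5]. Elementwise product with the kernel and sum: 0·1 + 2·-1 + 1·-1 + 5·-1.
Output[0,1]: The receptive field on the input at this output position is [5 0 4 / 1 5 1]. Elementwise product with the kernel and sum: 5·1 + 1·-1 + 5·-1 + 1·-1.

-8 -2 -10
-3 -6 -1
-10 -7 -10
-7 -8 -4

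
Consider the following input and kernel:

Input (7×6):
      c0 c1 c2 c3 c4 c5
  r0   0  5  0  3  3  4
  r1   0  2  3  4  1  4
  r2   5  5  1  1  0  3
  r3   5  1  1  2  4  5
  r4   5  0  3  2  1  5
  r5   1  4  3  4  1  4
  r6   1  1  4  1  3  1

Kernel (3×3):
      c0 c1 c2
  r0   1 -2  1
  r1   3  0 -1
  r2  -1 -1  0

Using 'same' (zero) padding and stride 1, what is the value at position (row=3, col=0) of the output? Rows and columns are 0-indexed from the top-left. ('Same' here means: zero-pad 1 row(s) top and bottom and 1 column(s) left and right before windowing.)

The receptive field on the zero-padded input at this output position is [0 5 5 / 0 5 1 / 0 5 0]. Elementwise product with the kernel and sum: 0·1 + 5·-2 + 5·1 + 0·3 + 1·-1 + 0·-1 + 5·-1.

-11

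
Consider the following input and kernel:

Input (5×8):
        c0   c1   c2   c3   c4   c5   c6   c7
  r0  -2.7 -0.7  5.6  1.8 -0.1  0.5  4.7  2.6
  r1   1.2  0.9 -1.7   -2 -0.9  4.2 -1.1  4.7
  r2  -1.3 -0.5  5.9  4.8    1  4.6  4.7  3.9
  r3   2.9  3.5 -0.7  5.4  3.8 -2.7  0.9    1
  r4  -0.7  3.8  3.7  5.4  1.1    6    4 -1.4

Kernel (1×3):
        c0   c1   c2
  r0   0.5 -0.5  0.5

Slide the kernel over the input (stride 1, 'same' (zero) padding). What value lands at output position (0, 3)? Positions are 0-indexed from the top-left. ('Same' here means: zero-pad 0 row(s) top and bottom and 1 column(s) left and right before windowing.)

1.85

The receptive field on the zero-padded input at this output position is [5.6 1.8 -0.1]. Elementwise product with the kernel and sum: 5.6·0.5 + 1.8·-0.5 + -0.1·0.5.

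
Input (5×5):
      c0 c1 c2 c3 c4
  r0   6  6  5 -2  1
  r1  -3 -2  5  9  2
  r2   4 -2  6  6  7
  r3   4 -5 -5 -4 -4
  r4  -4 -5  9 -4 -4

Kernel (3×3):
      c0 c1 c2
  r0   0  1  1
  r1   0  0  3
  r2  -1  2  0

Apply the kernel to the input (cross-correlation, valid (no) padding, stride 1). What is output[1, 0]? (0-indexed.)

7

The receptive field on the input at this output position is [-3 -2 5 / 4 -2 6 / 4 -5 -5]. Elementwise product with the kernel and sum: -2·1 + 5·1 + 6·3 + 4·-1 + -5·2.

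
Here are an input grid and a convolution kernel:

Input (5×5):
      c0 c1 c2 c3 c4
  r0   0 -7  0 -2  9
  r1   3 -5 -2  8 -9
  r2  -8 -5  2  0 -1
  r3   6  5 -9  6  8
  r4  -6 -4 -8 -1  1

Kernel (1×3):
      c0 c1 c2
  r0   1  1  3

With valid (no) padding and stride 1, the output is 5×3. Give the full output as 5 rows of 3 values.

-7 -13 25
-8 17 -21
-7 -3 -1
-16 14 21
-34 -15 -6

Output[0,0]: The receptive field on the input at this output position is [0 -7 0]. Elementwise product with the kernel and sum: 0·1 + -7·1 + 0·3.
Output[0,1]: The receptive field on the input at this output position is [-7 0 -2]. Elementwise product with the kernel and sum: -7·1 + 0·1 + -2·3.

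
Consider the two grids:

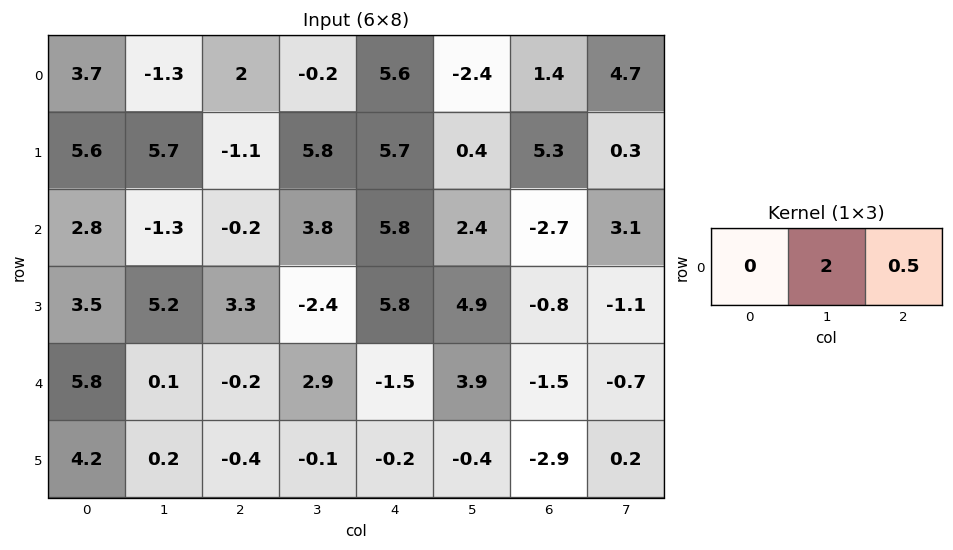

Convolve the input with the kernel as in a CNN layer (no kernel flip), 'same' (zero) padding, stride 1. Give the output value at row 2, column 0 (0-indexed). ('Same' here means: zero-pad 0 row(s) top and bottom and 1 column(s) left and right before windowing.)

4.95

The receptive field on the zero-padded input at this output position is [0 2.8 -1.3]. Elementwise product with the kernel and sum: 2.8·2 + -1.3·0.5.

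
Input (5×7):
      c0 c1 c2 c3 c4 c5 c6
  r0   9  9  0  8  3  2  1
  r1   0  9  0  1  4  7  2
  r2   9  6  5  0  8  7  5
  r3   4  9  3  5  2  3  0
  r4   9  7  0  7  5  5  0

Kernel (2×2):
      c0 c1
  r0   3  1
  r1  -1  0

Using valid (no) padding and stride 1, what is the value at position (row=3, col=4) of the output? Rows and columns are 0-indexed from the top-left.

The receptive field on the input at this output position is [2 3 / 5 5]. Elementwise product with the kernel and sum: 2·3 + 3·1 + 5·-1.

4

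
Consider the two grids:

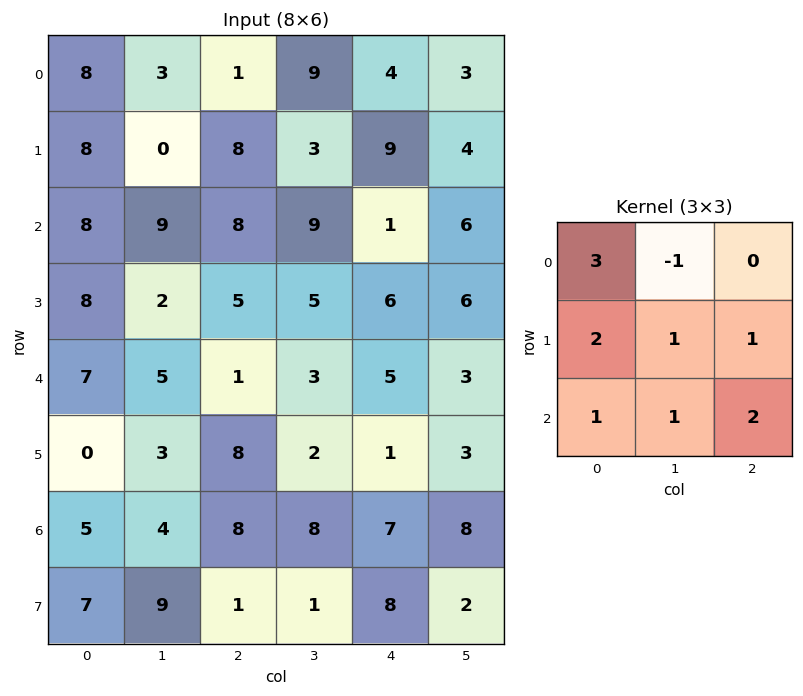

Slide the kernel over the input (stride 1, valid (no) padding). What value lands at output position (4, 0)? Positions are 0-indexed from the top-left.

52

The receptive field on the input at this output position is [7 5 1 / 0 3 8 / 5 4 8]. Elementwise product with the kernel and sum: 7·3 + 5·-1 + 0·2 + 3·1 + 8·1 + 5·1 + 4·1 + 8·2.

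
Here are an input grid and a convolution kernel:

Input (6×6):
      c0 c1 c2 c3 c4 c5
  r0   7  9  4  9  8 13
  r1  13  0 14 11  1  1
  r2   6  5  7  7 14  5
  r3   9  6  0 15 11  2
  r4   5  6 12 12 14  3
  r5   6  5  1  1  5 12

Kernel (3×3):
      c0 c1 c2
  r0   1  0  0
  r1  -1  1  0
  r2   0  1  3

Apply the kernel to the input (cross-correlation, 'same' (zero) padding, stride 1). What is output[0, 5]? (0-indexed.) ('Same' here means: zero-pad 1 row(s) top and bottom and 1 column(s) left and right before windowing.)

The receptive field on the zero-padded input at this output position is [0 0 0 / 8 13 0 / 1 1 0]. Elementwise product with the kernel and sum: 0·1 + 8·-1 + 13·1 + 1·1 + 0·3.

6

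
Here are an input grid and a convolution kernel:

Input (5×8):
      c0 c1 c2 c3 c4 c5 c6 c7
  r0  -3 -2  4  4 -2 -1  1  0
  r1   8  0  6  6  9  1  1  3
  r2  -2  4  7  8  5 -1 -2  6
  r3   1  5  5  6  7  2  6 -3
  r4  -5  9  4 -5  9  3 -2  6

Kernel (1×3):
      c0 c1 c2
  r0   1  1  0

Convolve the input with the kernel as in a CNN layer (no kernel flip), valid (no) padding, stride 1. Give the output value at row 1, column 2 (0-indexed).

The receptive field on the input at this output position is [6 6 9]. Elementwise product with the kernel and sum: 6·1 + 6·1.

12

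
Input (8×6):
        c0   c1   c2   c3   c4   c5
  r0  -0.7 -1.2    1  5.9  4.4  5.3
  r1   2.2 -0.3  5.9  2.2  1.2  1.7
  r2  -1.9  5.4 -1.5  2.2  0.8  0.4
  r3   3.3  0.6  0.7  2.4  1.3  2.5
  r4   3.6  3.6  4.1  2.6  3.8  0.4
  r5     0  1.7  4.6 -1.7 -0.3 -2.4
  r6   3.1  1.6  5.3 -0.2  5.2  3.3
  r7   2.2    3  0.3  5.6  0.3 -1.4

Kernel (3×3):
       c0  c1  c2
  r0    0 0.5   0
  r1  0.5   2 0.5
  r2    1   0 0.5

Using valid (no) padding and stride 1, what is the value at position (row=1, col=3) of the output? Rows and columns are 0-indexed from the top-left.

The receptive field on the input at this output position is [2.2 1.2 1.7 / 2.2 0.8 0.4 / 2.4 1.3 2.5]. Elementwise product with the kernel and sum: 1.2·0.5 + 2.2·0.5 + 0.8·2 + 0.4·0.5 + 2.4·1 + 2.5·0.5.

7.15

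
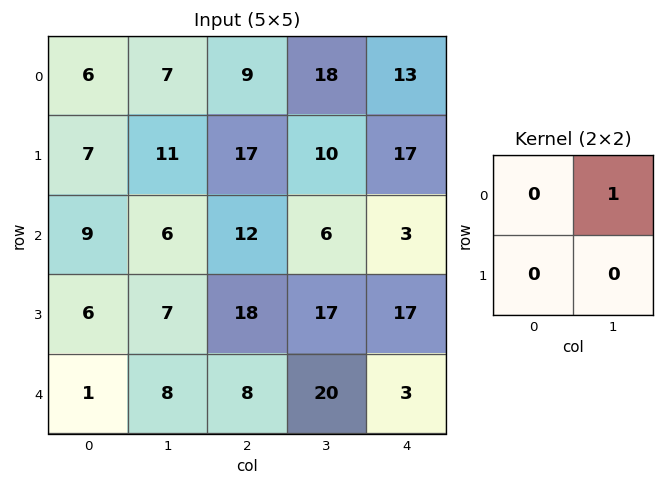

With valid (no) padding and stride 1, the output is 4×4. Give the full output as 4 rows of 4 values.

7 9 18 13
11 17 10 17
6 12 6 3
7 18 17 17

Output[0,0]: The receptive field on the input at this output position is [6 7 / 7 11]. Elementwise product with the kernel and sum: 7·1.
Output[0,1]: The receptive field on the input at this output position is [7 9 / 11 17]. Elementwise product with the kernel and sum: 9·1.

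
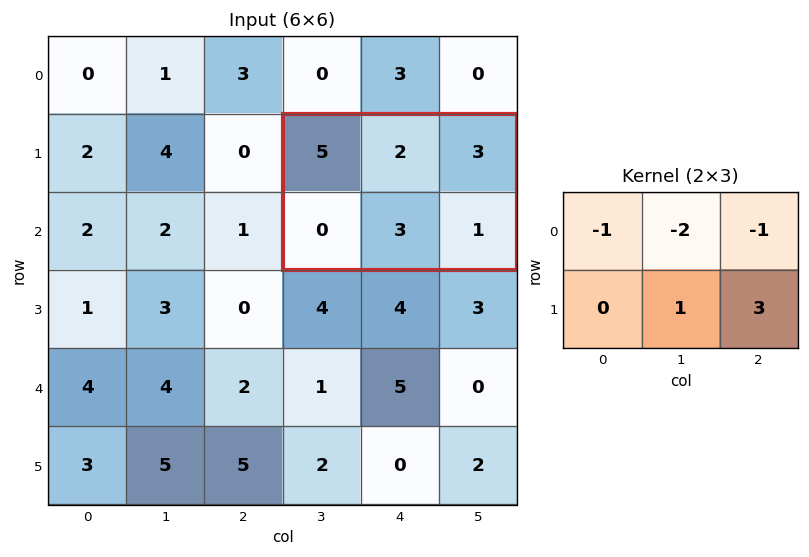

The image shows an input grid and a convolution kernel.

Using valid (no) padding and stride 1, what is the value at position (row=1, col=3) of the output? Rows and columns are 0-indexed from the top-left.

-6

The receptive field on the input at this output position is [5 2 3 / 0 3 1]. Elementwise product with the kernel and sum: 5·-1 + 2·-2 + 3·-1 + 3·1 + 1·3.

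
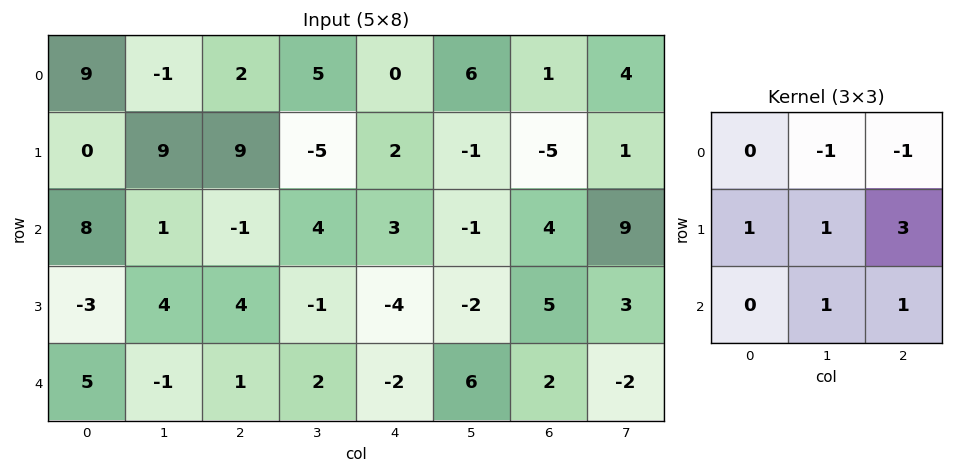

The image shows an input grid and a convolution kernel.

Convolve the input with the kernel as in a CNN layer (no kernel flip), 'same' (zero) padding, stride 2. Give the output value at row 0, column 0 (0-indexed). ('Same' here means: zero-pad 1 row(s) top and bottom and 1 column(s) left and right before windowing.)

15

The receptive field on the zero-padded input at this output position is [0 0 0 / 0 9 -1 / 0 0 9]. Elementwise product with the kernel and sum: 0·-1 + 0·-1 + 0·1 + 9·1 + -1·3 + 0·1 + 9·1.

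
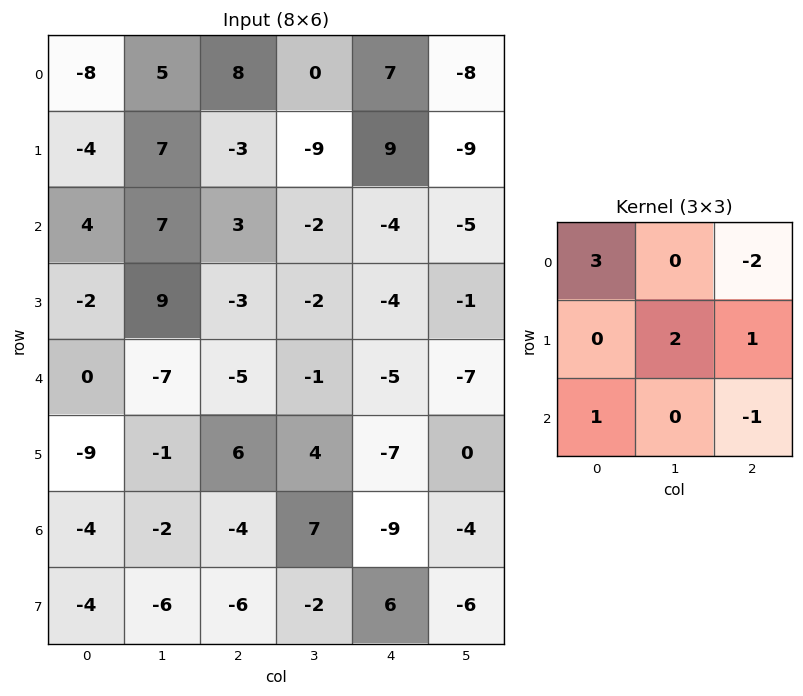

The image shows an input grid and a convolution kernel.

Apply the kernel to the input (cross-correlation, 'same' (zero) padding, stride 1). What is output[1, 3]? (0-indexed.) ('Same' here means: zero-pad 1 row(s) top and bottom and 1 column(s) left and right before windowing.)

The receptive field on the zero-padded input at this output position is [8 0 7 / -3 -9 9 / 3 -2 -4]. Elementwise product with the kernel and sum: 8·3 + 7·-2 + -9·2 + 9·1 + 3·1 + -4·-1.

8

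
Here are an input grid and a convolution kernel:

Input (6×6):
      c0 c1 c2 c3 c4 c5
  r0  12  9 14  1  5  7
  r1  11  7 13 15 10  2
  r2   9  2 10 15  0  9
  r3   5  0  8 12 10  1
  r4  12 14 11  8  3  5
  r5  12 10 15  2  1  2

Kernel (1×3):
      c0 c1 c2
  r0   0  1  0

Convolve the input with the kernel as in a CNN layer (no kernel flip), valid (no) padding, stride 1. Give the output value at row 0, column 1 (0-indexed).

14

The receptive field on the input at this output position is [9 14 1]. Elementwise product with the kernel and sum: 14·1.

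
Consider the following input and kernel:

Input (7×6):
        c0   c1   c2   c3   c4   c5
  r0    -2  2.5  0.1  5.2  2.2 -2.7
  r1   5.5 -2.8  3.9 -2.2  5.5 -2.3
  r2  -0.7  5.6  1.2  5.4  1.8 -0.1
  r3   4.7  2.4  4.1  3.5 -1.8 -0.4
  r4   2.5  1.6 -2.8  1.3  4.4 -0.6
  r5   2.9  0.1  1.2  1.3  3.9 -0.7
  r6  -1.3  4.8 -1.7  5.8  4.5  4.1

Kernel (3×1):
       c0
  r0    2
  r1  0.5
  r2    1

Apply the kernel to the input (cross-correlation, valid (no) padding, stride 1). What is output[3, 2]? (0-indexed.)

The receptive field on the input at this output position is [4.1 / -2.8 / 1.2]. Elementwise product with the kernel and sum: 4.1·2 + -2.8·0.5 + 1.2·1.

8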